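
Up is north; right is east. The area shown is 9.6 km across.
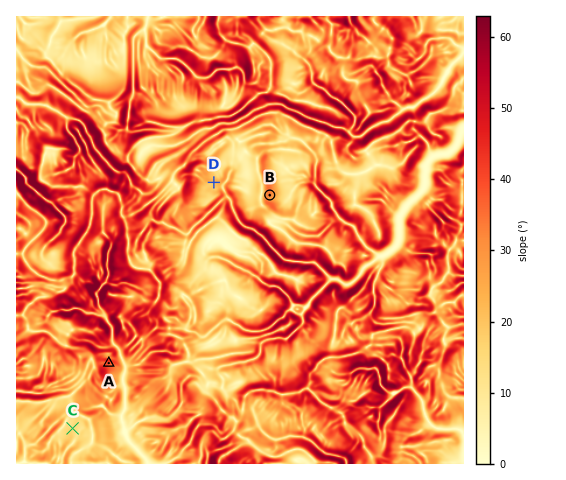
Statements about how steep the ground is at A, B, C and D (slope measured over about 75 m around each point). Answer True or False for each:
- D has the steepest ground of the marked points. False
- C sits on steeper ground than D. False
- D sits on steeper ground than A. False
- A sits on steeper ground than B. True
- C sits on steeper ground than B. False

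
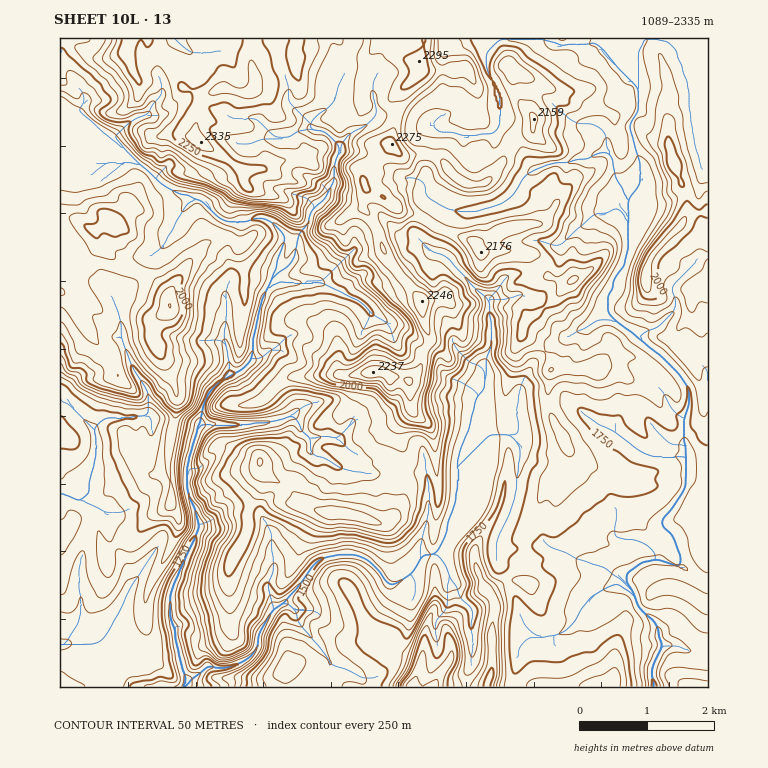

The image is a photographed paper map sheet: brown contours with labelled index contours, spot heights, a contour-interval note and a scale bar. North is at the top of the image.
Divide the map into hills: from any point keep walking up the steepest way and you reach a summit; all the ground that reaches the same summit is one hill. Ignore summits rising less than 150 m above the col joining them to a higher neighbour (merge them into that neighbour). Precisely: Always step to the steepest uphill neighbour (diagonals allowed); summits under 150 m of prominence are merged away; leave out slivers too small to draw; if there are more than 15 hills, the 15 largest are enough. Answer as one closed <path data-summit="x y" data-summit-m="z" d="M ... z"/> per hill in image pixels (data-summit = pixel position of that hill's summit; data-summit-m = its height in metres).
<path data-summit="201 142" data-summit-m="2335" d="M637 38l-146 0-6 15 0 10 2 8 9 16 5 18-2 2 2 17-4 7-7 4-16 0-1 1-10 0-5-3-21-3-2 2-2 22-7 15 0 26 12 10-10 8-10 19 0 5 12 14 14 4 26 29 19 16 3 42-7 17 0 20-4 16-10-8-24-11-6-7-1-10-35-30-32-13-12-14-27-13-15-7-36 0-6-4-4 4-3 0-5-4-29 0-6 3-5 10 2 10-2 44 4 10 1 19-20 17-7 13-3 21 63-1 31-9 7 15 10 10-1 3 1 10 16 6 12 9 34 6 10 0 12-3 29 2 4 6 2 13-2 2 0 24-9 28 1 13 4-3 15-2 4-3 10-20 15-15 11-16 31 12-13 27 1 10 24 0 12-4 16 2 16 5 15 9 27 8 12 7 2 2 0 5 10 9 7 17 17 15 3 8 4 16-10 18 1 21 54 0 0-259-7 1-16 11 0-26 3-5 2-10-2-12-12-17-14-14-15-10-14-14-29-17 1-14 11-15 13-34 5-22-5-20 12-32 0-15-12-36 5-10 7-7 0-15 2-2 0-6-5-7-4-20z"/><path data-summit="412 687" data-summit-m="2125" d="M481 500l-6 4-7 12-15 15-11 21-18 4-11 16-18 12-7 0-17-22-18-8-14 0-15 3-11 8-12 18-13 16-2 5 8 5 7 17 19 20 10 17 26 11 4 4 3 9 291 0-1-21 10-18-4-16-3-8-17-15-7-17-10-9 0-5-14-9-27-8-15-9-16-5-16-2-12 4-24 0 1-15 12-22z"/><path data-summit="170 306" data-summit-m="2101" d="M128 158l-7 4-61 1 0 238 9 2 25 26 7-9 8-3 32 0 2-2 19 7 35 7 3-3 3-22 7-13 20-17-1-19-4-10 0-35 2-2-2-17 2-5 4-6 5-2 29 0 8 4 5-4 0-19 6-15 0-9-9-11-12-6-7 0-10 5-22-2-11-8-11-14-5-2-8 2-15-7-16-10-15-15z"/><path data-summit="419 61" data-summit-m="2295" d="M490 38l-136 1 0 7-9 15-2 14-10 28-22 17 0 7 3 3 13 3 13 14 0 5-5 7-2 24-5 12-17 15-1 10-12 17-5 24-15 11 0 8 41 2 42 20 12 14 32 13 20 19 7 3 8 8 1 10 6 7 24 11 10 8 4-16 0-20 7-17-3-42-15-12-30-33-14-4-11-11-1-8 10-19 10-8-12-10 0-26 7-15 2-22 2-2 21 3 5 3 27-1 7-4 4-7-2-15 2-4-4-13-10-21-2-8 0-10z"/><path data-summit="645 279" data-summit-m="2088" d="M708 38l-70 1-4 10 0 11 4 20 5 7 0 6-2 2 0 15-7 7-5 10 12 36 0 15-12 32 5 15-5 27-13 34-12 20 1 10 28 16 14 14 15 10 14 14 12 17 2 12-2 10-3 5 1 27 11-11 11-4z"/><path data-summit="344 514" data-summit-m="1977" d="M294 415l-31 9-17 0-1 1-34-1-10 1-3 3-10 32 0 15-2 2 2 17 7 13 3 16 3 2 6-3 19-14 25 2 11 8 10 18 2 34-7 18 8 20 13-8 28-38 15-6 8-2 20 2 12 6 17 22 7 0 7-3 12-11 5-9 0-15 9-28 2-28-4-15-2-2-14-2-37 3-34-6-12-9-16-6-1-3 1-10-10-10z"/>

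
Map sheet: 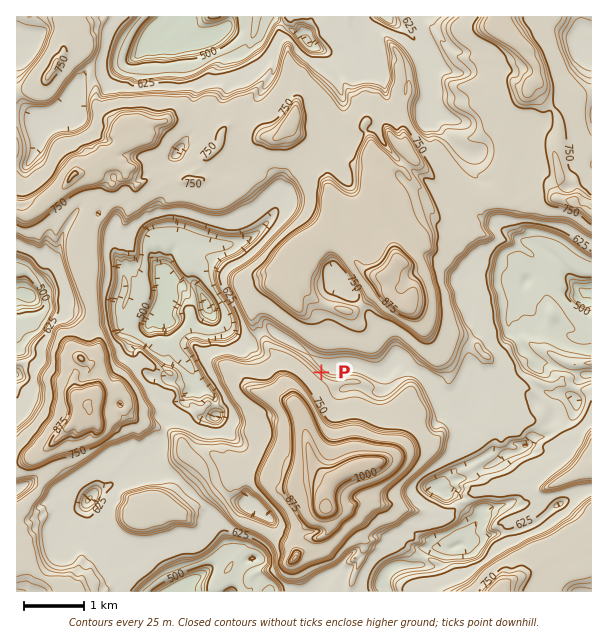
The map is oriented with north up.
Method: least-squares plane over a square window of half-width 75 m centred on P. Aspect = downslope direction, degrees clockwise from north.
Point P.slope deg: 28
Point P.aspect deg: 38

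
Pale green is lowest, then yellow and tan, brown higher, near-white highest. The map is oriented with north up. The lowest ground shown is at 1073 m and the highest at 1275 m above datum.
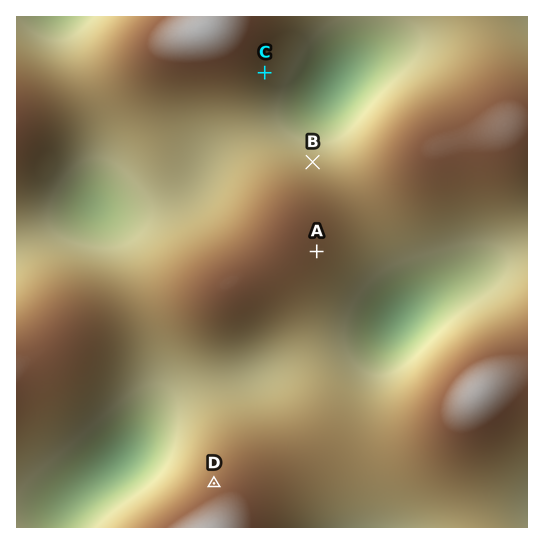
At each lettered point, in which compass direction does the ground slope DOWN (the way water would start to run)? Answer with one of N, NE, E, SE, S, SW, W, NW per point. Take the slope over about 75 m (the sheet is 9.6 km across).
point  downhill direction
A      SE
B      N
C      SE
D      NW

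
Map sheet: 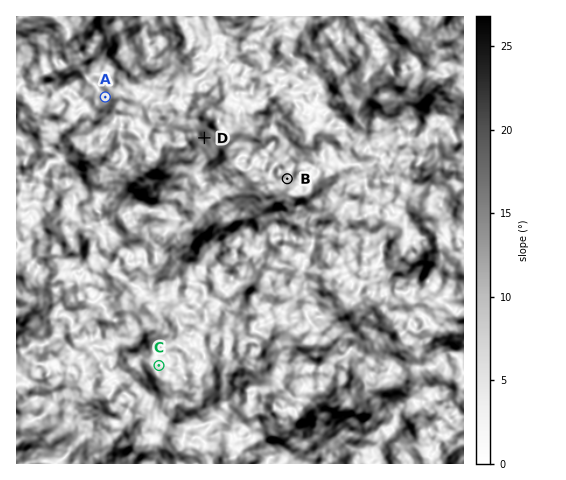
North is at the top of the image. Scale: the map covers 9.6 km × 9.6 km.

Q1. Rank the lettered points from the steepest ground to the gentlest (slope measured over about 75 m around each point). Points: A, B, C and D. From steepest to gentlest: D A B C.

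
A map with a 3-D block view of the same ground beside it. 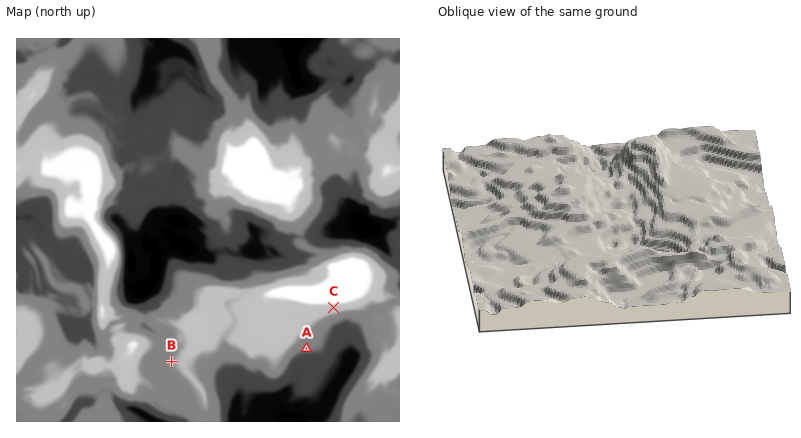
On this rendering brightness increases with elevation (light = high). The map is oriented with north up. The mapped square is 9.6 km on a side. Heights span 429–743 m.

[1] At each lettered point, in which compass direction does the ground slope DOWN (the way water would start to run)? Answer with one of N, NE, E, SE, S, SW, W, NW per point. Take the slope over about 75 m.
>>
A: S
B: W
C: S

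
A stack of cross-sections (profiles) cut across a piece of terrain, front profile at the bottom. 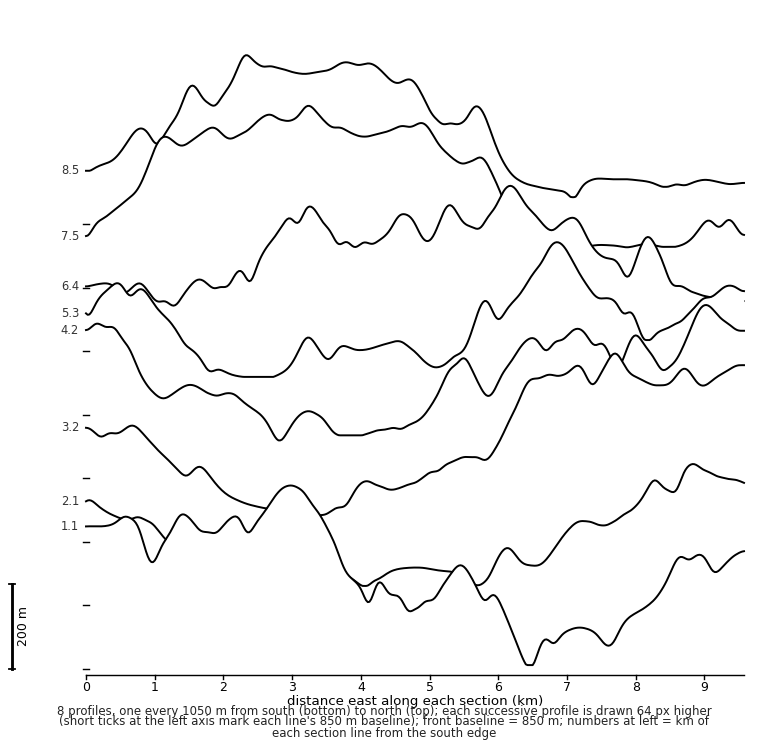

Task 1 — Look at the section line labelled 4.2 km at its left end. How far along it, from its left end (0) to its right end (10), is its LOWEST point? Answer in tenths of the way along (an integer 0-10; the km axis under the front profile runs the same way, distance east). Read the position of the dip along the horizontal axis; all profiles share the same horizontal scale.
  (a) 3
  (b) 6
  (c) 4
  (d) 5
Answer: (a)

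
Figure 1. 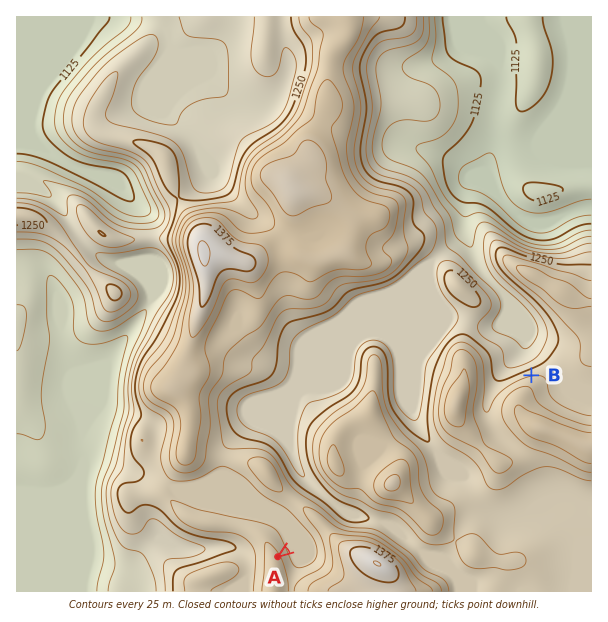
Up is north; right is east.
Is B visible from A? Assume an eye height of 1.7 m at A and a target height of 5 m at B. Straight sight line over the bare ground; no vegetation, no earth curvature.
no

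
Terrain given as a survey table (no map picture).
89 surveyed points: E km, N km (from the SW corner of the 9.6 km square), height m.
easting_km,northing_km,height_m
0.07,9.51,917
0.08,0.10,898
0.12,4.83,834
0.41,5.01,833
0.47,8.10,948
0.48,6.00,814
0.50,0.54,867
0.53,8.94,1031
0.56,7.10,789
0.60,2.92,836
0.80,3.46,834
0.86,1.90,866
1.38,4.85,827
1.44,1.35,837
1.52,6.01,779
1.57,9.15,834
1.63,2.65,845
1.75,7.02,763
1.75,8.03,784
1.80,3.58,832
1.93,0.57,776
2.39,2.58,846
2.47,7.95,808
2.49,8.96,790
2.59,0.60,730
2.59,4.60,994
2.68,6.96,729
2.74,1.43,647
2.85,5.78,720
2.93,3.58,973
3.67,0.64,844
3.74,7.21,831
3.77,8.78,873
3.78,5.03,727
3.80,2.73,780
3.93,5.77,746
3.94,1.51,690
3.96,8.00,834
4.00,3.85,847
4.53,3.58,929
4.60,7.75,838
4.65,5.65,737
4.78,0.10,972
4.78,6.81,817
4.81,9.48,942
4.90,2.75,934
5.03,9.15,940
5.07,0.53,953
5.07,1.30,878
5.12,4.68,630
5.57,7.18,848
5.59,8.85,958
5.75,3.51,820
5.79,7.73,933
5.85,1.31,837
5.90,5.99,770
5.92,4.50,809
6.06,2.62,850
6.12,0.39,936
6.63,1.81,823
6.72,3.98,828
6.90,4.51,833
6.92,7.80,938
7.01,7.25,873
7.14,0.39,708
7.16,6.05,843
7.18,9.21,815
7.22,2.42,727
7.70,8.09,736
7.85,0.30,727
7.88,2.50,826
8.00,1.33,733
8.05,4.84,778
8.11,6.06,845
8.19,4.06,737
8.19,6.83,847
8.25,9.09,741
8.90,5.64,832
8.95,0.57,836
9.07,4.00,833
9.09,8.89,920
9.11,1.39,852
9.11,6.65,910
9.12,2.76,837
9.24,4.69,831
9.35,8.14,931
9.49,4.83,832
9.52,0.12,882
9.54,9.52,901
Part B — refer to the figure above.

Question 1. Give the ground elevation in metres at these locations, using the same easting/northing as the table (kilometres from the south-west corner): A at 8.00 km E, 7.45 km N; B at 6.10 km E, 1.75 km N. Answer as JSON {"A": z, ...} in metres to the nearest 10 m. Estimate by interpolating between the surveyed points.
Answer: {"A": 830, "B": 810}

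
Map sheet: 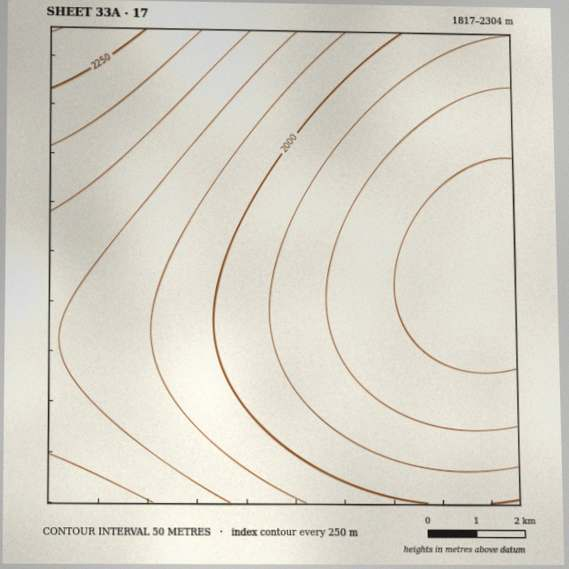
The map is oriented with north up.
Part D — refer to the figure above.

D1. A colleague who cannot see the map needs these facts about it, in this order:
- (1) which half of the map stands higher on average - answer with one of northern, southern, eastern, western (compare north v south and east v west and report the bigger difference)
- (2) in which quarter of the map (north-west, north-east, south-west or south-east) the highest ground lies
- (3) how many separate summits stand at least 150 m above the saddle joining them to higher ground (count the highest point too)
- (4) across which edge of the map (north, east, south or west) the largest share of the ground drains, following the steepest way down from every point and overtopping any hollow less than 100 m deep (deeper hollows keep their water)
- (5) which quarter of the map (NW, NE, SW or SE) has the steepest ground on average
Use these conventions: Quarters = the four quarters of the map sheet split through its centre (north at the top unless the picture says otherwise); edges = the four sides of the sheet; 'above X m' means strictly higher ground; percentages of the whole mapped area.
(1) On average the western half of the map is the higher ground.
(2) The highest ground is in the north-west quarter.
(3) Counting only tops that stand 150 m proud, the map has 1 summit.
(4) The largest share of the runoff leaves by the eastern edge.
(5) Slopes are steepest in the north-west quarter.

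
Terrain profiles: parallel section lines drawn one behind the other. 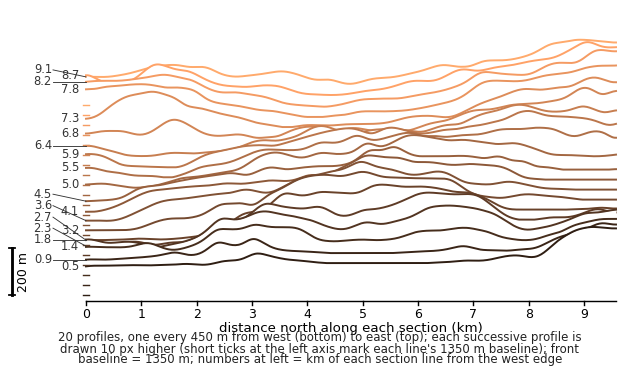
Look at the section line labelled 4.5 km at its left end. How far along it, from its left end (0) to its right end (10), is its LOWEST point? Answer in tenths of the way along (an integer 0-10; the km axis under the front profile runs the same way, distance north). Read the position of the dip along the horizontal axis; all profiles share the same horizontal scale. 0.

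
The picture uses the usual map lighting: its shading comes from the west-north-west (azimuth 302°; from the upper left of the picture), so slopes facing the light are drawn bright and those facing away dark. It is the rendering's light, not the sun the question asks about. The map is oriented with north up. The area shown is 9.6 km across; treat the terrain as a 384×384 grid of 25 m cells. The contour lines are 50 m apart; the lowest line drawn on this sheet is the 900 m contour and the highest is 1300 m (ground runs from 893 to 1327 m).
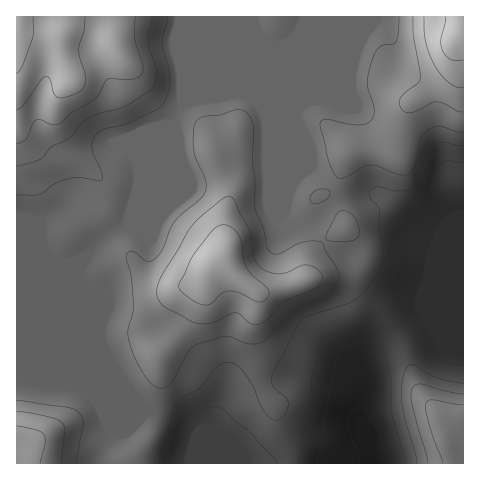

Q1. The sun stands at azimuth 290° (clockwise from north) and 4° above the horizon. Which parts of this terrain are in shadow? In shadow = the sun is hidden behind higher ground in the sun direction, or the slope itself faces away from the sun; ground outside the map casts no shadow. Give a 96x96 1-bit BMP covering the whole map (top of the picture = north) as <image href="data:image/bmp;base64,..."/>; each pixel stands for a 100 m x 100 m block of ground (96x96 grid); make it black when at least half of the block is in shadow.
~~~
<image width="96" height="96" href="data:image/bmp;base64,Qk2+BAAAAAAAAD4AAAAoAAAAYAAAAGAAAAABAAEAAAAAAIAEAAATCwAAEwsAAAIAAAAAAAAA////AAAAAAAD//wP//AAD//4AAAD//wP//AAD//4AAAD//gP//AAD//8AAAD//gH/+AAD//8AAAB//gH/+AAD//8AAAB//AD/+AAH//8AAAB/+AD/+AAH//8AAAA/+AB//AAP//8AAAAP8AB//AAP//8AAAAD4AB//AAP//4AAAAAgAA//gAP//4AAAAAAAA//gAP//wAAAAAAAA//wAH//wAAAAAAAA//wAD//wAAAAAAAA//wAD//wAAAAAAAA//4AB//4AAAAAAAA//4AA//4AAAAAAAA//4AA//8AAAAAAAA//wAA//+AAAAAAAA//wB8f//AAAAAAAA//gB/f//AAAAAAAA//AB////AAAAAAAA/+AB////gQAAAAAAf4AD////w4AAAAAAPwAD////wwAAAAAAHgAH////4AAAAAAAADgP////8/AAAAAAAHwf//////wAAAAAAH4P//////4AAAAAAH4P//////wAAAAAAH8P//////wAAAAAAH8P//////gAAAAAAD8H//////AAAAAAAD8H//////AAAAAAAD8H//////gAAAAAAD4H//////wAAAAAABgH//////4AAAAAAAAAB/////4AAAAAAAAAAf////4AAAAAAAAOAP////4AAAAAAAB/gH8f//4AAAAAAAD/wD4f//4AAAAAAAH/4BgP//4AAAAAAAP/4AAP//4AAAAAAAP/4AAP//wAAAAAAAP/4AAP//wAAAAAAAP/4AAP//gAAAAAAAH/4AAP//gAAAAAAAH/wAA///gAAAAAAAH/wAB///gAAAAAAAH/gAB///wAAAAAAAH/AAB///wAAAAAAAH/AAB///8AAAAAAAH+AAAz//8AAAAAAAH+AAAA//8AAAAAAAH+AAAAf/8AAAAAAAH+AABwP/8AAAAAAAD8AAH4H/8AAAAAAAD8AAH8H/8AAAAAAAB8AAH8H/8AAAAAAAB4AAH8H/8AAAAAAAA4AAD8H/8AAAAAAAA4AAD4H/8AAAAAAAA4AADwH/8AAAAAAAA4AABAD/8B/4AAAAA4AAAAD/8f//wAAAA4AAAAD/8////AAAA4AAAAD/9////wAAA4AAAAD/5////+AAA4AAAAB/h/f///gAA4AAAAB/B+f///8AA4AAAAB/B+f///8AA4AAAAB+B+f///+AAAAAAAA8B+f///+AAAAAAAA4D+f///+AAAAAAAAAD+f////gAAAAAAAAD+P////+AAAAAAAAD+H/////AAAAAAAAB+D/////AAAAAAAAB+B/////AAAAAAAAB/B/5///AAAAAAAAB/A/h//+AAAAAAAAB/A/B//+AAAAAAAAB/B+B//+AAAAAAAAA+B+B//8AAAAAAAAA+D8D//8AAAAAAAAA+H8D//4AAAAAAAAA8H4H//4AAAAAAAAA8H4H//4AAAAAAAAA4H4H//4AAAAAAAAA4H4H//wAAAAAAAAA4H4H//AAAAAAAAAA8D4H/+AAAAAAAAAB8B4D/4AAAAAAAAAB4BwD/wAAAAAAAAAA="/>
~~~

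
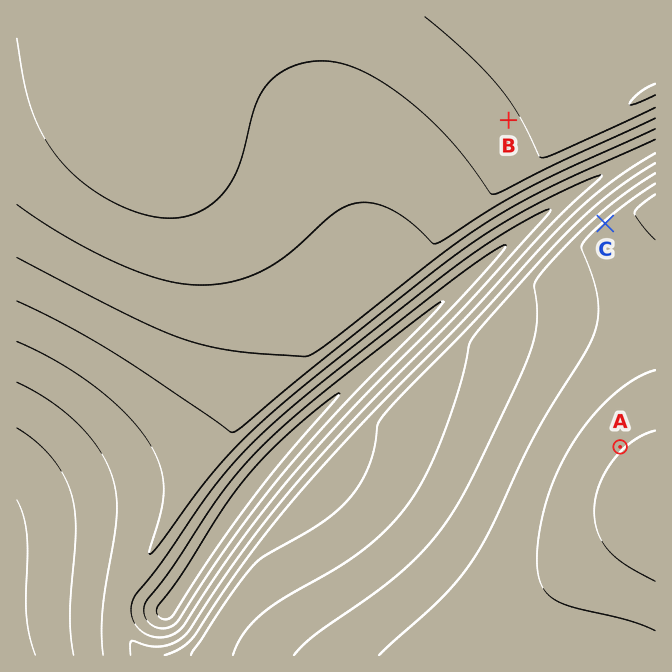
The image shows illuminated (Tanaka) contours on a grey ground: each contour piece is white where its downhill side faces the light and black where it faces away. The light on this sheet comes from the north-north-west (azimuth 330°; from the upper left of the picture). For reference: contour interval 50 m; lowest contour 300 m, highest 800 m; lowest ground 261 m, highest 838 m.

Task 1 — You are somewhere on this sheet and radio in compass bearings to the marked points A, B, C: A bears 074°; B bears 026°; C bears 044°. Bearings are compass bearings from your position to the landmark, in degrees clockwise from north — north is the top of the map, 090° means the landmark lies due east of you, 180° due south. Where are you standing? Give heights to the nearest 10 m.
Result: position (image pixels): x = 304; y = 537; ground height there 550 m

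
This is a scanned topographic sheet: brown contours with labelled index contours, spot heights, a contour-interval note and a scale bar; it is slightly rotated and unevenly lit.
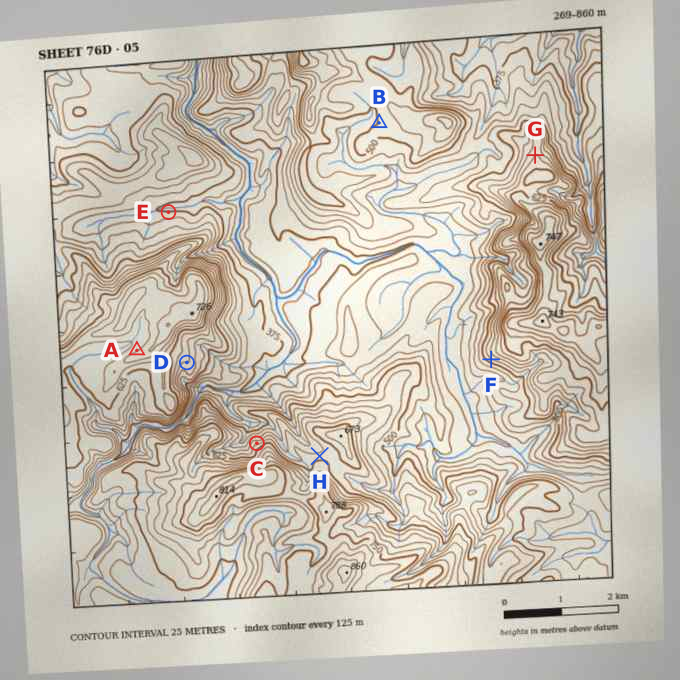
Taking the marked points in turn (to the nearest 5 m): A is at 670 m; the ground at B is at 505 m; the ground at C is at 595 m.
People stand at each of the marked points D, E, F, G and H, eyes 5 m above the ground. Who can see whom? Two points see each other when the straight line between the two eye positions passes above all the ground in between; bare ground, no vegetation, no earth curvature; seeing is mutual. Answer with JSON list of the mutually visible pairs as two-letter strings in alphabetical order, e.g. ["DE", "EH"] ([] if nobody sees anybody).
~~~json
["DF", "DG", "DH"]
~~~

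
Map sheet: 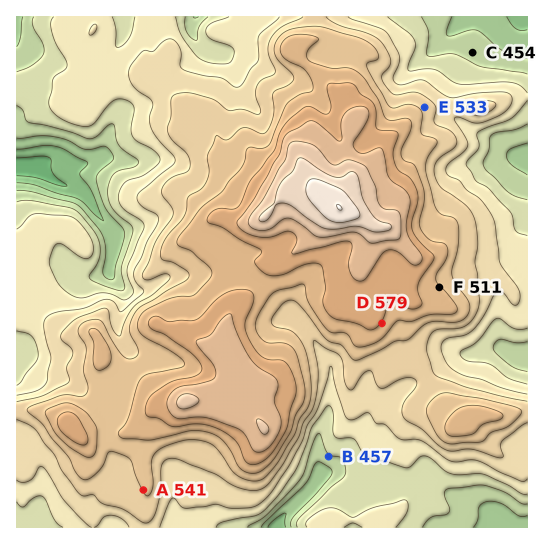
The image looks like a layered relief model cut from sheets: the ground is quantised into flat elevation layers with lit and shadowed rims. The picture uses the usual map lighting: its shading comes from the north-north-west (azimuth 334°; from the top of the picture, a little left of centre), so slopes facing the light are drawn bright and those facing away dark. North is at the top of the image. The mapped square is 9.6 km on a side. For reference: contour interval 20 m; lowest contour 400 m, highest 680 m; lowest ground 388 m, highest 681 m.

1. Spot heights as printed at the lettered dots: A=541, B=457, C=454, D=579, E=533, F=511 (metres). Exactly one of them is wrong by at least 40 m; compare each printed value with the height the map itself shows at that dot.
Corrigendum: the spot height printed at F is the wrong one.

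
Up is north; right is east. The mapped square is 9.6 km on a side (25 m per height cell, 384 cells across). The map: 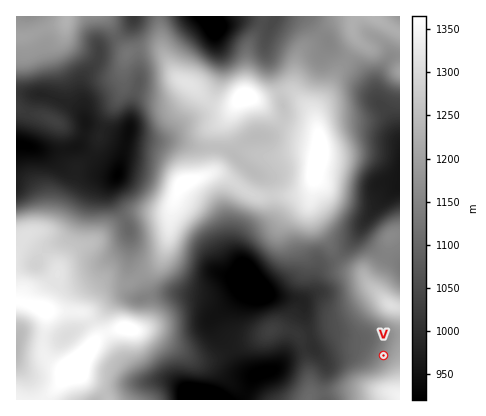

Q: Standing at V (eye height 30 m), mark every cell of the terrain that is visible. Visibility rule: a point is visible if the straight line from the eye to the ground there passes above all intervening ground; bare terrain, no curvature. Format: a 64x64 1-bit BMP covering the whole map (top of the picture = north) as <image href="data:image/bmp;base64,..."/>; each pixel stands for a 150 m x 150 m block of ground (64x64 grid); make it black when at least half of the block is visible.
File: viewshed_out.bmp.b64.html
<image width="64" height="64" href="data:image/bmp;base64,Qk0+AgAAAAAAAD4AAAAoAAAAQAAAAEAAAAABAAEAAAAAAAACAAATCwAAEwsAAAIAAAAAAAAA////AAAAAAAD+f/4AADAAAH///gAAOAAAB//8DgA8B4AH//x/ADw/wA//+f+APH/AD////8A8f8AH////8D7/wAf////8f//AA/f///5//8AB5//+P///wAAH//gf///AAAf/8B/n/8AAB//gD+f/wAAP/+AHx//AAAj/4APH/8CH8H/4AYD/gf/4//4AgDwB/////wHAOA//////g/AADH//////+AAAf/P////+AAB/cH////wAAH/gP//P/AAAP8A//4/8AAA/gB//3/wAAR8AH////AAfwwAf/8/8AA/AAB//j/wAA8AAH/8H/AAAgAAP/wf8AAAAAA//H/4AAAAAD////gAAAAAP//8eAAAAAAf//h4AAAAAB/+AHwAAAAAH/gAeAAAAAAH8AB4AAAAAAHwADgAAAAAACAAOAAAAAAAAAA4AAAAAAAAABgAAAAAAAAACAAAAAAAAAAAAAAAAAAAAAAAAAAAAAAAAAAAAAAAAAAAAAAAAAAAAAAAAAAAAAAAAAAAAAAAAAAAAAAAAAAAAAAAAAAAAAAAAAAAAAAAAAAAAAAAAAAAAAAAAAAAAAAAAAAAAAAAAAAAAAAAAAAAAAAAAAAAAAAAAAAAAAAAAAAAAAAAAAAAAAAAAAAAAAAAAAAAAAAAAAAAAAAAAAAAAAAAAAAAAAAAAAAAAAAAAAAAAA=="/>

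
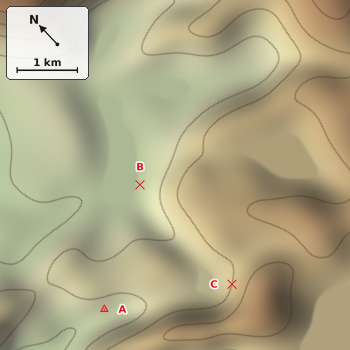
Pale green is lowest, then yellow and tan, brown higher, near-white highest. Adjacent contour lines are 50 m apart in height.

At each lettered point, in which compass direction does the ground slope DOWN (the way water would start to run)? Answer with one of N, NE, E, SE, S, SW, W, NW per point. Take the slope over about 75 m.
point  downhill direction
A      SW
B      NW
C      NW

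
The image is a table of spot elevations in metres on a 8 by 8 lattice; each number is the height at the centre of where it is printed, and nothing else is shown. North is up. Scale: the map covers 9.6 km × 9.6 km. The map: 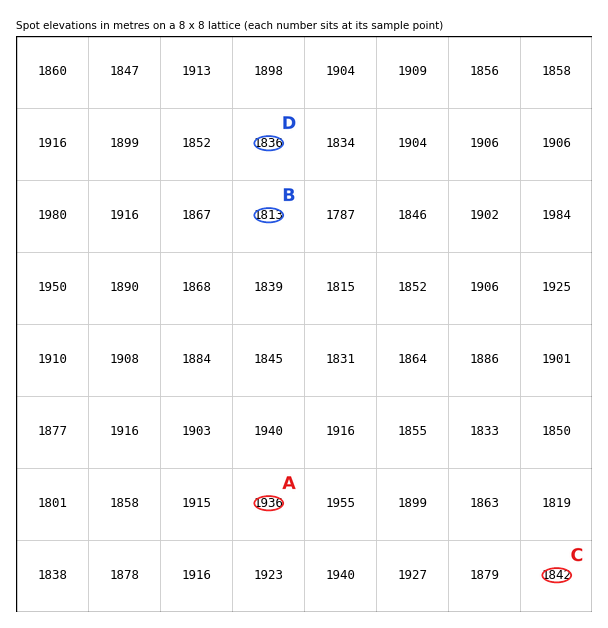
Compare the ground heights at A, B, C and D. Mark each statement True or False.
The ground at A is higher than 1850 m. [True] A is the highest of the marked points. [True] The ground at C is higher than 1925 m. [False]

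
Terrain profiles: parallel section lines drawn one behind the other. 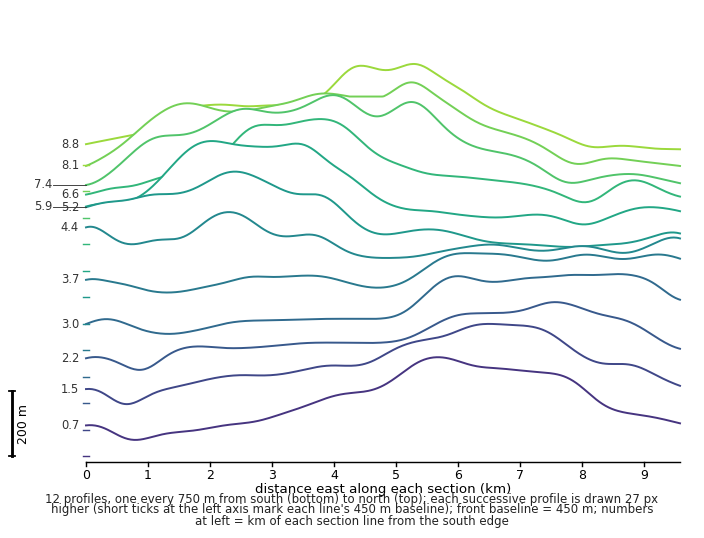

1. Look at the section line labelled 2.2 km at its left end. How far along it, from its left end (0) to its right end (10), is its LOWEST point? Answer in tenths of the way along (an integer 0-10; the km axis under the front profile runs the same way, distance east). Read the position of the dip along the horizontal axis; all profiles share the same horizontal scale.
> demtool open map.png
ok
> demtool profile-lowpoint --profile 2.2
1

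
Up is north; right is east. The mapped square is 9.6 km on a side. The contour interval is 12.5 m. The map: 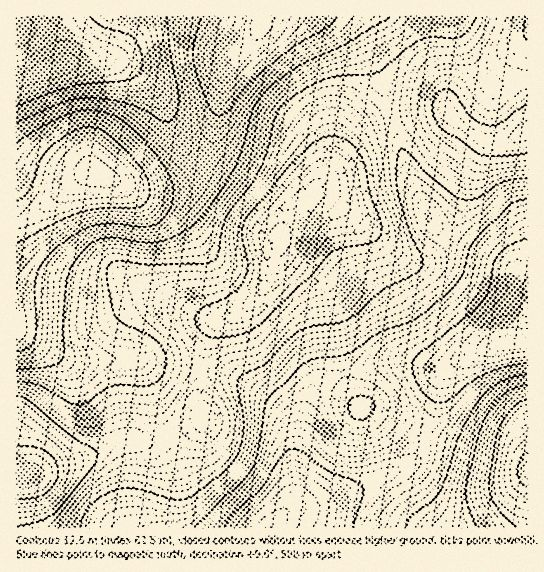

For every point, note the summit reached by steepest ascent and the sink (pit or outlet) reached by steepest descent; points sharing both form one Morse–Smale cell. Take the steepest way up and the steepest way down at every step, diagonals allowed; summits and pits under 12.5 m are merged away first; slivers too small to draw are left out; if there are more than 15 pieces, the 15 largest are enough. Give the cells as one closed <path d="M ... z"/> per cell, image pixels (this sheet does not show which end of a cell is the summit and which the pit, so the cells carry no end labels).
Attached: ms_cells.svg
<path d="M205 164l-20 17-30 7-26-1-38-15-16 9-33 28-25 14-1 107 19 14 27 13 13 4 62-2 16 4 46 5 6-26 7-15 6-6 23-9 16-14 18-28 5-20 0-24-7-11-35-32z"/><path d="M337 16l-74 0-6 18-29 28-3 7-8 50-8 30-6 14 23 12 28 21 23 25 4 14 11-20 32-36 24-36 19-16 25-9-7-28-21-48-14-18z"/><path d="M319 193l-9 2-18 20-12 20 0 11 5 7 26 18 12 11 5 9 4 15 5 44 6 23 46-12 18 0 27 8 8 0 37-18 33-9 2-73-64-32-3 0-4 8-17 14-19 0-13-7-51-44z"/><path d="M54 16l-38 1 0 205 3 1 11-6 51-40 10-5 43 16 29-1 27-8 13-16-10-6-12-12-22-50-10-12-15-14-12-6-20-2-40 4-1-22z"/><path d="M17 331l0 145 13 0 21-9 43-12 31-14 29-1 14-6-21-60-8-13-5-2-25 0-16 2-23-1-35-16z"/><path d="M262 16l-207 1 6 26 1 22 12-2 41-2 19 8 25 26 22 50 12 12 10 6 14-44 10-54 30-31 6-12z"/><path d="M427 432l-11 26-11 10-26 9-53 27-36 4-19 19 257 0 0-62-3-4-19-8-40-6z"/><path d="M205 368l-4 0-2 5 0 28 5 16-5 4-30 14 15 44 15 26 20 18 11 5 40 0 18-21 5-13 0-63-2-9-6-10-24-20-31-17z"/><path d="M281 247l-6 23-18 28-16 14-23 9-6 6-7 15-5 25 18 4 25 10 26 16 16 16 8 18 1 44 1-18 13-56 5-11 9-9 20-6 1-5-6-20-6-51-6-13-14-15-26-18z"/><path d="M169 435l-23 6-21 0-31 14-43 12-21 9-13 0-1 51 213 1-19-12-18-21-11-22z"/><path d="M343 375l-9 1-12 5-9 9-5 11-13 56-2 38-6 14 7-2 21 0 11-3 53-27 20-6 17-13 7-13 3-13-51-23-13-1-10-11z"/><path d="M391 119l-21 6-11 7-11 11-16 26-20 24 7 0 19 11 56 48 13 7 15 1 9-4 17-19-13-9-7-11-19-40-6-27z"/><path d="M527 341l-32 4-32 12-14 10-8 10-5 30-9 24 39 16 45 8 16 9z"/><path d="M527 129l-17 11-24 1-2 2-15 32-12 40-9 20 9 6 52 24 6 7 13-2z"/><path d="M438 16l-101 1 13 7 14 18 21 48 8 27 36-6 18-1-2-28-8-25z"/>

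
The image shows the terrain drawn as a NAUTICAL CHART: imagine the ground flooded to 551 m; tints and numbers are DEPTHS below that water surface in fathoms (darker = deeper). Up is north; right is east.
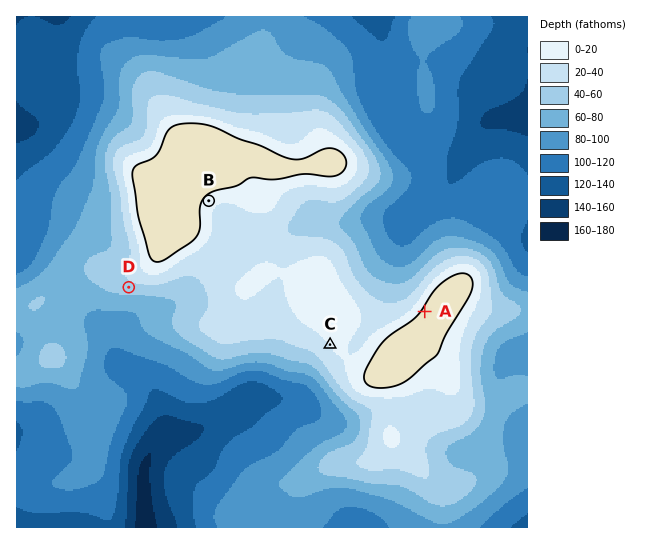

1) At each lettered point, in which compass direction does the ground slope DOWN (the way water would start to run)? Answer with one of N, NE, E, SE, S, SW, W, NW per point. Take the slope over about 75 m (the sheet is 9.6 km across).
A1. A NW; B SE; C SW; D S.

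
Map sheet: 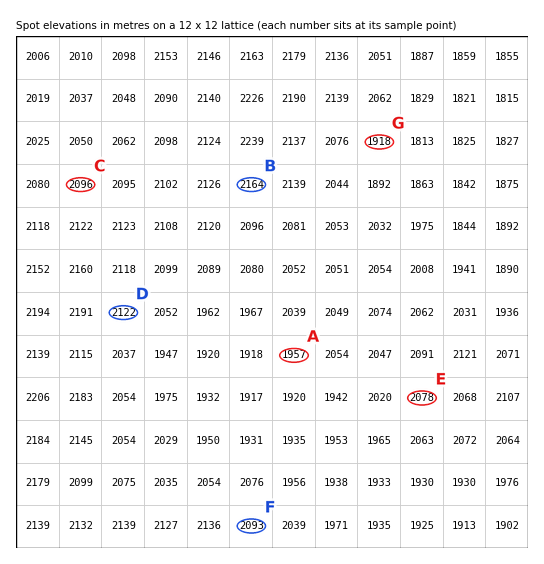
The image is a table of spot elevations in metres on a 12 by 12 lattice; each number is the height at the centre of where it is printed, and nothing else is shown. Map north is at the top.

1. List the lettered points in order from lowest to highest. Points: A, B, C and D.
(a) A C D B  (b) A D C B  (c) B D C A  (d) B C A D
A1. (a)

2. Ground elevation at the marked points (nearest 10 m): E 2080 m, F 2090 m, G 1920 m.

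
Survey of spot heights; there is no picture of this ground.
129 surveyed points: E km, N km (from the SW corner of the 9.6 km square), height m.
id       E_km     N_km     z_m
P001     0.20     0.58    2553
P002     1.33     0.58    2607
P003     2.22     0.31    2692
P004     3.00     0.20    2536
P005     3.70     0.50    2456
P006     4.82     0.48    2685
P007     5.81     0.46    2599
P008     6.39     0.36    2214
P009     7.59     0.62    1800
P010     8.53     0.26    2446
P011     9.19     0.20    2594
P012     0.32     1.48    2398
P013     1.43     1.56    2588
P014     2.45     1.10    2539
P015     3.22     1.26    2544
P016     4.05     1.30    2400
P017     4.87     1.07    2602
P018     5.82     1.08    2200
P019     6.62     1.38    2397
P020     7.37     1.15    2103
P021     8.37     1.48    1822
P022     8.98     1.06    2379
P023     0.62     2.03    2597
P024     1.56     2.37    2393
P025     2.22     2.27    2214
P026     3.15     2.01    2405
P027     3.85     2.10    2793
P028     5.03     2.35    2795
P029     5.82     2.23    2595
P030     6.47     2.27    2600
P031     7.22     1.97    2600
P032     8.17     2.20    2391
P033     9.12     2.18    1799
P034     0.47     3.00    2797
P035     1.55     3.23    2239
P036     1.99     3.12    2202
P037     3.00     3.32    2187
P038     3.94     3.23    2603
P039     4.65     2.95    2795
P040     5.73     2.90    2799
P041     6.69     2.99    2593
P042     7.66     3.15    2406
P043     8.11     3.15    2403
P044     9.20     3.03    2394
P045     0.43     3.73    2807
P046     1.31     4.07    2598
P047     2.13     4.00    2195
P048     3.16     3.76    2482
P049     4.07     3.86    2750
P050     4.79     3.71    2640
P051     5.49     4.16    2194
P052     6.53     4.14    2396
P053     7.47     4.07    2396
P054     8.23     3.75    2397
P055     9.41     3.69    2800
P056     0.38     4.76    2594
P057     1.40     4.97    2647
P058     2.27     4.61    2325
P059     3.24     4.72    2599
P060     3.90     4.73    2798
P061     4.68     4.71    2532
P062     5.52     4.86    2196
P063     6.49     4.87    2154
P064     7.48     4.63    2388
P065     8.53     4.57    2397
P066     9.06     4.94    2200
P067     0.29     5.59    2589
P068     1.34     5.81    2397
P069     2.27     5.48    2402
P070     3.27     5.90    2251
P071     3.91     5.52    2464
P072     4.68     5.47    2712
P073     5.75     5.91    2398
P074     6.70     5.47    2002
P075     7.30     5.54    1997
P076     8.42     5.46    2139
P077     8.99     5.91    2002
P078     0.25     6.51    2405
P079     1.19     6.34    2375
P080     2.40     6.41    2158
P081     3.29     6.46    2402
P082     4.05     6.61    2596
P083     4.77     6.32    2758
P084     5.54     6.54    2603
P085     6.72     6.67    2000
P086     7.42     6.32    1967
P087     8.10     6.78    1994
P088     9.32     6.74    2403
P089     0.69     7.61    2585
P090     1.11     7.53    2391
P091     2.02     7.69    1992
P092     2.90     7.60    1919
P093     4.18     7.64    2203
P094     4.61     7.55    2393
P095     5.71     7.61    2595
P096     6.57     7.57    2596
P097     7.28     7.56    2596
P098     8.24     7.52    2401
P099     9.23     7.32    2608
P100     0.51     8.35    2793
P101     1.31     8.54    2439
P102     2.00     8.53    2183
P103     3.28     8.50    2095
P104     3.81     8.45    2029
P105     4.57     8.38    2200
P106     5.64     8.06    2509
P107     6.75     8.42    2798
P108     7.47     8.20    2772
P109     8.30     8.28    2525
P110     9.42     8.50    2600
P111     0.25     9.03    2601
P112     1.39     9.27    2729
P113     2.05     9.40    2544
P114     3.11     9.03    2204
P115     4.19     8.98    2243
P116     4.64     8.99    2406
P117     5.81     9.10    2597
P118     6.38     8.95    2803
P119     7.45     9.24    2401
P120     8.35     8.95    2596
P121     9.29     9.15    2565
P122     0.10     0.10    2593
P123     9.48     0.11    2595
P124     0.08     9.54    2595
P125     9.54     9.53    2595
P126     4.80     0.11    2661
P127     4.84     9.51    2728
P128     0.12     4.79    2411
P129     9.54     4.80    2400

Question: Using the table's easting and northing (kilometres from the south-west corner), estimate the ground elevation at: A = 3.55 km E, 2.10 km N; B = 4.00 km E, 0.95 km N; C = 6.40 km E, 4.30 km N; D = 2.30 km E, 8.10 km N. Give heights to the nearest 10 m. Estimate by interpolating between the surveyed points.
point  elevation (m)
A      2700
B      2410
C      2390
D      1990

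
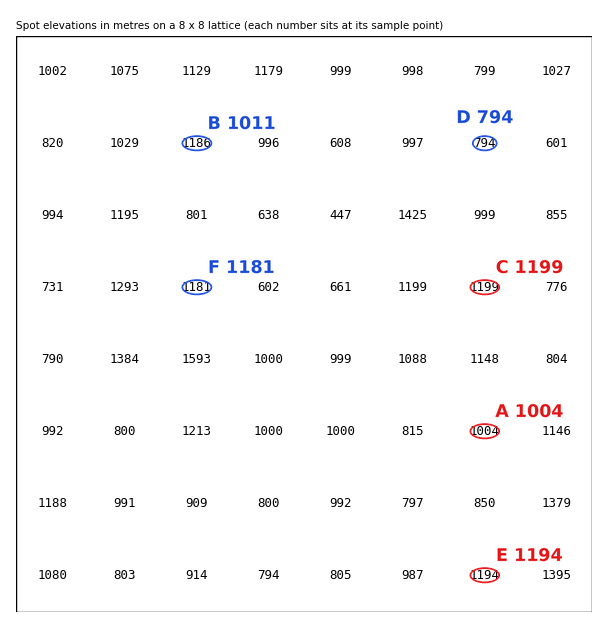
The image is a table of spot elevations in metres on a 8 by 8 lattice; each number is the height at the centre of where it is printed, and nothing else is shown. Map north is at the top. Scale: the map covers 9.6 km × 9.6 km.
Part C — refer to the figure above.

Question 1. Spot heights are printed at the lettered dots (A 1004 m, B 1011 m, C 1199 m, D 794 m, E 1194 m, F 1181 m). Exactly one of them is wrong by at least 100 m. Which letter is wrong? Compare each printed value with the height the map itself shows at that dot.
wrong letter B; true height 1186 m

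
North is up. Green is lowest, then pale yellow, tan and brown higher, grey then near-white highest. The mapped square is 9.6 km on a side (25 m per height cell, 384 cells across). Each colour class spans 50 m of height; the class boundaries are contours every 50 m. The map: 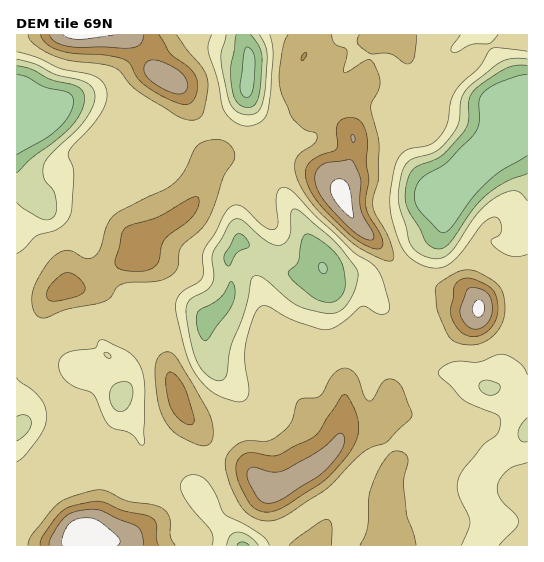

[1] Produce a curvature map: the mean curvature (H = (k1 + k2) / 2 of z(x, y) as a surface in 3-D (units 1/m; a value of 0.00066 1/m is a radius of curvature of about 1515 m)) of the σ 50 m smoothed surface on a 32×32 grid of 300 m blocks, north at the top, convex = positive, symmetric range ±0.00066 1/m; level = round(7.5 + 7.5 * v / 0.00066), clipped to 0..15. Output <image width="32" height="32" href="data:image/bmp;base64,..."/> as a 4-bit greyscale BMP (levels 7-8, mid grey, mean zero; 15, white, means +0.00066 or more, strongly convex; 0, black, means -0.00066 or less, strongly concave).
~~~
<image width="32" height="32" href="data:image/bmp;base64,Qk12AgAAAAAAAHYAAAAoAAAAIAAAACAAAAABAAQAAAAAAAACAAATCwAAEwsAABAAAAAAAAAAAAAAABEREQAiIiIAMzMzAERERABVVVUAZmZmAHd3dwCIiIgAmZmZAKqqqgC7u7sAzMzMAN3d3QDu7u4A////AGnuzMuEWqMpd7lHfJaJZXlin+ubyIpXh0NrVZtmiZhGhUeJVXehV5+zFnWsV3lziYZkRkVnYIW97WJVnFd5FsmId3d3eHd3+or7FHx2ekWqiYd4h3h3WOhpr5NJp3mTV1qYiKZmWnV0Z2r2d2d4qIMGmIl2d81mZldY2Fh3eJuVV5ioJnroeIhod8dtiImpqFmZpwR953ZoeWbVXWeYUleqlFhjf8UWiYhmxlpmZVVHmXJalY6RKKiHdoZ3eHWIaIiJh2h5oVi5iIiHZ3iHZXh3eHaYeqF1upmYqYmGSPo3alNXd3pxU5yZl3x2h1v/Nmv8qXZoZVOLlVI7OJZm/zZnvZdUZ52DrFZjSTqKnOZHdppozbqMRKVIQUVLyWhVZ3iIRYymWTNTmDJX/FMJt3Z5mGasuYiwK+UTj/ZnFPiHhDiGh4vKko2wOP8YhTG+mFNZh2ZmrIaqYI74GiNkPNpYaJeHZmuFiFXe3FszZ0WamoeXiHZptoZ33spaM0VlZ2rcmHiHacplhmVrWIuSVmVCTMh3iHZ5aIZEz1ec6FZ2diOrh3ZniZmIhsxGeMyFd3dBWZYzqJUHqJVmZnipNHdUIDd0fvmzBsl3eZZ3mzBFBLqGOf/apAbceFqVh4vpMql2VVeWV2cDvKh2Zadmu5iZ/svLiGiHB6rGeJuIhXi8"/>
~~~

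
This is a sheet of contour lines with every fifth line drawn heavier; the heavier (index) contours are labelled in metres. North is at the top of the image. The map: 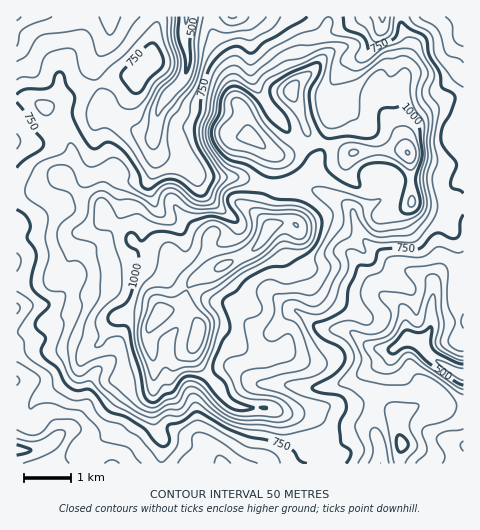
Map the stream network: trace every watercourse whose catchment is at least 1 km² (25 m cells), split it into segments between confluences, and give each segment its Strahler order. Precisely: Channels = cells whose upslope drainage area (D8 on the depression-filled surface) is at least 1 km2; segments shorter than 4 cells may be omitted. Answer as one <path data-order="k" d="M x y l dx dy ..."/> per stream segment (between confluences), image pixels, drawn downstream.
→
<path data-order="1" d="M259 463l-37 0"/><path data-order="1" d="M456 444l7 0 0 2"/><path data-order="1" d="M377 438l4 10 0 15"/><path data-order="2" d="M60 435l-6 6-13 7-3 0-2 1-19 0"/><path data-order="1" d="M64 432l-4 3"/><path data-order="1" d="M166 395l0 4 1 1 0 21 12 12 7 2 9 2 9 5 14 14 3 7 1 0"/><path data-order="1" d="M257 383l3 1 28 0 2 1 5 0 2 1 5 0 2 2 23 0 1-2 5 0 14-4 24-14 8-3 18-18"/><path data-order="1" d="M102 368l-12 13 0 16-2 6-12 13-3 7-13 12"/><path data-order="3" d="M427 353l7 7 15 8 3 2 7 4 4 0"/><path data-order="1" d="M17 348l0 33"/><path data-order="2" d="M397 347l5-5 4-2 6 1"/><path data-order="2" d="M412 341l15 12"/><path data-order="1" d="M257 330l3 2 11 0 21-21 3 0"/><path data-order="2" d="M295 311l5 2 13 12 7 3 19 0 1 1 6 0 8 5 8 8 8 5 4 1 8 0 1 1 10 0 4-2"/><path data-order="1" d="M286 306l9 5"/><path data-order="2" d="M53 302l-3 2-22 0-6 2-3 0-2 1 0 1"/><path data-order="2" d="M433 293l0 6-1 1 0 25-4 8-5 6 2 3 0 5 2 6"/><path data-order="1" d="M434 281l0 11-1 1"/><path data-order="2" d="M75 280l-22 22"/><path data-order="1" d="M77 277l-2 3"/><path data-order="1" d="M84 271l-9 9"/><path data-order="1" d="M356 260l4 6 14 14 2 6 3 5 9 8 2 0 6 3 8 9 1 3 0 16 1 2 0 3 3 4 3 2"/><path data-order="2" d="M354 214l0 3 2 7 7 14 27 27 35 12 8 8 0 8"/><path data-order="1" d="M225 213l-25-26-4-11-14-15"/><path data-order="1" d="M155 206l-4-12 0-16 2-6 0-34 1-1"/><path data-order="1" d="M383 196l-6 6-7 4-3 0-6 2-7 6"/><path data-order="1" d="M307 188l4 0 31 14 5 4 7 8"/><path data-order="1" d="M200 176l-17-15-1 0"/><path data-order="2" d="M182 161l-3-2-13-2-12-12 0-8"/><path data-order="2" d="M154 137l0-4"/><path data-order="2" d="M154 133l1-1 0-6 2-1 0-8 3-11 6-9 16-16 5-11 1-14-2-7 0-4-1-2 0-16 1-1 0-7 1-2"/><path data-order="1" d="M97 119l1-3 12 0 7 6 23 11 14 0"/><path data-order="1" d="M270 109l-12-18-6-13 0-47-13-14"/><path data-order="1" d="M327 97l1-6 13-22 10-10 7 0 3-2 10-9 10-17 1-4 0-10 1 0"/><path data-order="1" d="M463 64l0-30"/><path data-order="1" d="M108 40l1-2 0-21 1 0"/><path data-order="1" d="M383 25l0-8"/><path data-order="2" d="M239 17l-7 0"/><path data-order="1" d="M264 17l-25 0"/>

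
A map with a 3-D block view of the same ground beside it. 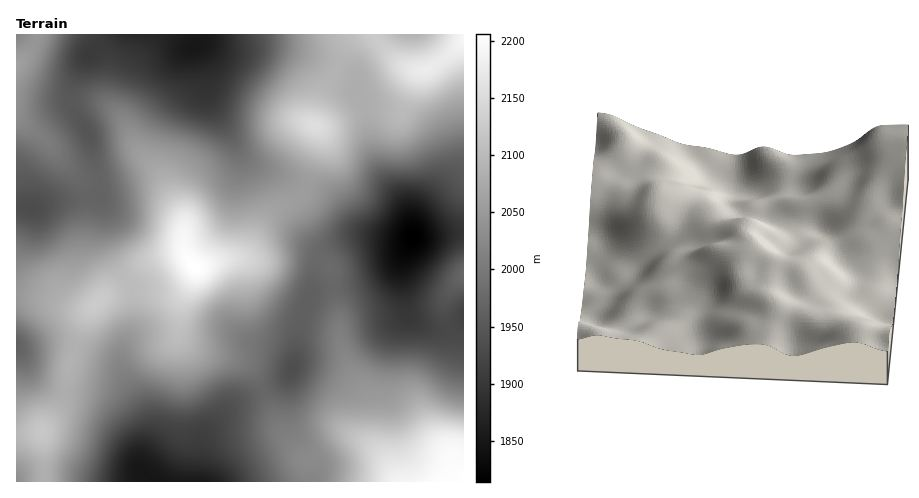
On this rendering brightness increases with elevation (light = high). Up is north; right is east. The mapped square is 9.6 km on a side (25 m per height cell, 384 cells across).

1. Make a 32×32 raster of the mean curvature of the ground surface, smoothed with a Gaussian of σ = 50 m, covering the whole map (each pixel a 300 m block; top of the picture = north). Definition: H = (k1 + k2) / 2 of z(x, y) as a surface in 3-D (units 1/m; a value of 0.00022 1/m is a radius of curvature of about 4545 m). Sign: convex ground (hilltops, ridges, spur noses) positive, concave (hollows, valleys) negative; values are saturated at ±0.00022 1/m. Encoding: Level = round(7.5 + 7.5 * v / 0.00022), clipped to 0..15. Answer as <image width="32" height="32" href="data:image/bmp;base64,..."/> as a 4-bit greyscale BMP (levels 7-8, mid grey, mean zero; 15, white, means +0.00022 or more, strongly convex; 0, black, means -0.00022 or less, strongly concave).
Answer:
<image width="32" height="32" href="data:image/bmp;base64,Qk12AgAAAAAAAHYAAAAoAAAAIAAAACAAAAABAAQAAAAAAAACAAATCwAAEwsAABAAAAAAAAAAAAAAABEREQAiIiIAMzMzAERERABVVVUAZmZmAHd3dwCIiIgAmZmZAKqqqgC7u7sAzMzMAN3d3QDu7u4A////ADvVV0E1V3VVd3qlJWnJaJdJxXlQE2qoh3ecxhN7t2iYnfqqYgScp4iJunRazaeL3M/7mFU1iGVne8hW3+yFnv+u26hoZEVDVmvHa9t2Qny4i5q5iXNZlTNapmmWRUSaUmSKqXhkfMchSGFJp4h420QxrqhlV5q6d5tQF6q7q+lFEK/IQnzLzcu7cAWcuXm3RAGMqEF83cuXaYQ2vZMkZVYFeIlhNpy3Q0d1V85xIzRnm5nOlDRrowN4VFXPhFQ2lsyp3+mJm7QFulNFrZeXa9aZho3oaGjsM5pyFImIZGv7m8daxlQo/6Wd1gWrliJI34nKZ5nIfv/93/sm3qUSNa90i4Z627/Ivc3WBJqFQxBIglq3Q0avx0arcjVTRDIAREE4pyAEv/oieoeaYTZRA3ciNWUiKL/7I3mqzZeccRWqZUZ2M2qqxyNomaqKykAmq3V5pzSKqGZUVmZ2a6MDZnlWrJUoy6iKlUM0Vq6ASpZGWdxxPfuqzJMlZorsU62WVIzrQE/aq7lRSrm/6kbOp4a6hhCPyIdTIn3+//pXv7d4pkM478hTISSc7+uWV4mGZpY0ffuXZVQ1irp2VFVGiVSYVWmVVWeYVWermZZUa/+U22ITdWdVeGVDepiXM7//6N+RAoiZYzRVQUdmh0ftq+1/5SaHiIZDR3RYiZiMpBOc"/>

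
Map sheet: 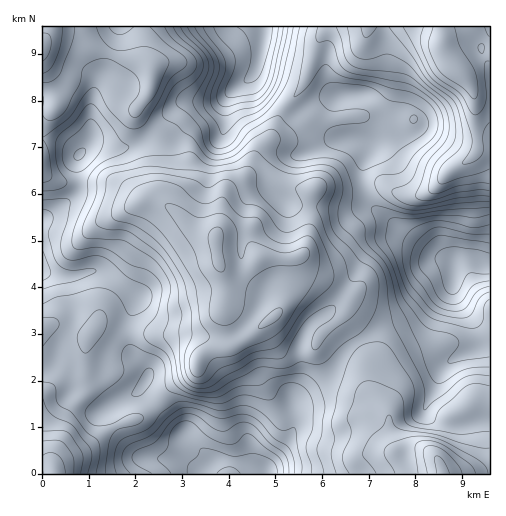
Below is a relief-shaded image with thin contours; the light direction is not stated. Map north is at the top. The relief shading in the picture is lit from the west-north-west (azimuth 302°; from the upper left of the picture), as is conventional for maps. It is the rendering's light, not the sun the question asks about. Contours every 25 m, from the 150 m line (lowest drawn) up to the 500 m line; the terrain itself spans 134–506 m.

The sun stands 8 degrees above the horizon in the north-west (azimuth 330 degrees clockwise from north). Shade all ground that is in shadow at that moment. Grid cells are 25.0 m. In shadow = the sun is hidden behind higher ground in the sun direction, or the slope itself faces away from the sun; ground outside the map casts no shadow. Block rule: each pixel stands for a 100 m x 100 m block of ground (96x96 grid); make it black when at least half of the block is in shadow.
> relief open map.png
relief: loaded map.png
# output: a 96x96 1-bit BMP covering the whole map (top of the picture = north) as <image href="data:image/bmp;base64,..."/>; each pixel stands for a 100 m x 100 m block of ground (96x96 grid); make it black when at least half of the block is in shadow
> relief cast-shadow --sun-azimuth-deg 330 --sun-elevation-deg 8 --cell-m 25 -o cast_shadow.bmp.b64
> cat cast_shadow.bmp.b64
<image width="96" height="96" href="data:image/bmp;base64,Qk2+BAAAAAAAAD4AAAAoAAAAYAAAAGAAAAABAAEAAAAAAIAEAAATCwAAEwsAAAIAAAAAAAAA////AAAAAAAAAAAAAAAAAAAAAAAAAAAAAAAAAAAAAAAAAAAAAAAAAAAAAAAAAAAAAAAAAAAAAAAAAAQAAAAAAAAAAAAAAB+AAAAAAAAAAAAAAD/AAAAAAAAAAAAAAD/4AOAAAAAAAAAAAB/+AfAAAAAAAAAAAA//B/AAAAAAAAAAAAH/D/AAAAAAAAAAAAB///AAAAAAAAAAAAA//+AAAAAAAAAAAAAf/+AAAAAAAAAAAAAP/+AAAAAAAAAAAAAH/+AAAAAAAAAAAAAD/+AAAAAAAAAAAAAD/+AAAAAAAAAAAAAB//AAAAAAAAAAAAAA//AEAAAAAAAAAAAAP/wcAAAAAAAAAAAAAf4cAAAAAAAAAAAAAP8MAAAAAAAAAAAAAP8AAAAAAAAAAAAAAH8AAAAAAAAAAAAAAD8AAAAAAAAAAAAAAB8AAAAAAAAAAAAAAA4AAAAAAAAAAAAAAAAEAAAAAAAAAAAAAAAOAAAAAAAAAAAAAAAOAAAAAAAAAAAAAAAPAAAAAAAAAAAAAAAPAAAAAAAAAAAAAAAHgAAAAAAAAAAAAAADwAAAAAAAAAAAAAABwAAAAAAAAAAAAAAAwAAAAAAAAAAAAAAAAAAAAAAAAAAAAAAAAAAAAAAAAAAAAAAAAAAAAAAAAAAAAAAAAAAAAAAAAAAAAAAAAAAAAAAAAAAAAAAAAAAAAAAAAAAAAAAAAAAAAAAAAAAAAAAAAAAAAAAAAAAAAAAAAAAAAMwAAAAAAAAAAAAAB/8AAAAAAAAAAAAAD/8AAAAAAAAAAAAAH/8AAAAAAAAAAAAAP/8AAAAAAAAAAAAAf/8AAAAAAAAAAAAA//8AAAAAAAAAAAAB//8AAAAAAAAAAAAD//8AAAAAAAAAAAAH//8AAAAAAAAAAAAP//8AAAAAAAAAAAAf//8AAAAAAAAAAAAP//8AAAAAAAAAAAAAf/8AAAAAAAAAAAAAH/8AAAAAAAAAAAAAB/8AAAAAAAAAAAAAA/4AAAAAAAAAAAAAAcgAAAAAAAAAAAAAAAAAAAAAAAAAAAAAAAAAAAAAAAAAAAAAAAAAAAAAAAAAAAAAAAAAAAAAAAAAAAAAAAAAAAAAAAAAAAAAAAAAAAAAAAAAAAAAAAAAAAAAAAAAAAAAAAAOAAAAAAAAAAAAAAAfAAAAAAAAAAAAAAAfAAAAAAAAAAAAAAA/gAAAAAAAAAAAAAAfgAAAAAAAAAAAAAAPgAAAAAAAAAAAAAAHgAGAAAAAAAAAAAABgAHgAAAAAAAAAAAAgAHwAAAAAAAAAAAAAADwHgAAAAAAAAAAAAD4PwAAAAYAAAAAAAB4fwAAAD8AAAAAAAB4fwAAAH+AAAAAAAA4/wAAAH+AAAAAAAAA/gAAAD8AAAAAAAAAOAAAAAAAAAAAAAAAAAAAAAAAAAAAAAAAAAAAAAAAAAAAAAAAAAAAAAAAAAAAAAAAAAAAAAAAAAAAAAAAAAAAAAAAAAAAAAAAAAAAAAAAAAAAAAAAAAAAAAAAAAAAAAAAAAAAAAAAAAAAAAAAAAAAAAAAAAA="/>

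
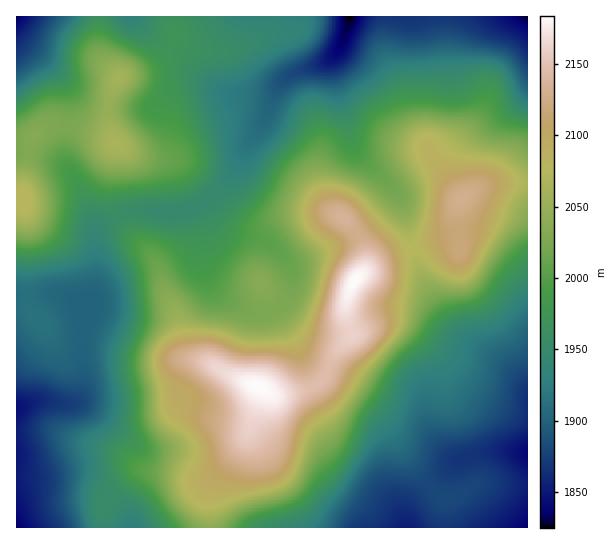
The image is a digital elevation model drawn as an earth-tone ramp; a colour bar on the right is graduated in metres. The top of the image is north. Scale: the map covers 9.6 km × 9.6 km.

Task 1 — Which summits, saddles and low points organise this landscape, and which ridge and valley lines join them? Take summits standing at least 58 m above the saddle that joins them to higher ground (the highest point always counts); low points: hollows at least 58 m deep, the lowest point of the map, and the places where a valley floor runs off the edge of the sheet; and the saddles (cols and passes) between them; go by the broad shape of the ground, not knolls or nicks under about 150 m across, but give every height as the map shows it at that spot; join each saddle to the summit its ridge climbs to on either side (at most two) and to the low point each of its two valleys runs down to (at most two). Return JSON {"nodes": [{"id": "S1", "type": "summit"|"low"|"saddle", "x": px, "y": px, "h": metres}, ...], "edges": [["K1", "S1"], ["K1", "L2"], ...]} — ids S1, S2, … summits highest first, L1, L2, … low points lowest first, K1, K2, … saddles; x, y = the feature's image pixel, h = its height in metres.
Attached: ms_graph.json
{"nodes": [
{"id": "S1", "type": "summit", "x": 355, "y": 281, "h": 2184},
{"id": "S2", "type": "summit", "x": 23, "y": 199, "h": 2081},
{"id": "L1", "type": "low", "x": 350, "y": 17, "h": 1825},
{"id": "L2", "type": "low", "x": 17, "y": 17, "h": 1830},
{"id": "L3", "type": "low", "x": 17, "y": 527, "h": 1833},
{"id": "L4", "type": "low", "x": 527, "y": 527, "h": 1833},
{"id": "K1", "type": "saddle", "x": 209, "y": 527, "h": 2040},
{"id": "K2", "type": "saddle", "x": 66, "y": 126, "h": 2025},
{"id": "K3", "type": "saddle", "x": 121, "y": 214, "h": 1956}],
"edges": [["K1", "S1"], ["K1", "L3"], ["K1", "L4"], ["K2", "S2"], ["K2", "L2"], ["K2", "L3"], ["K3", "S1"], ["K3", "S2"], ["K3", "L1"], ["K3", "L3"]]}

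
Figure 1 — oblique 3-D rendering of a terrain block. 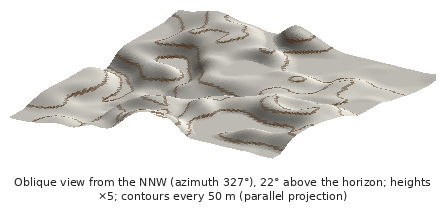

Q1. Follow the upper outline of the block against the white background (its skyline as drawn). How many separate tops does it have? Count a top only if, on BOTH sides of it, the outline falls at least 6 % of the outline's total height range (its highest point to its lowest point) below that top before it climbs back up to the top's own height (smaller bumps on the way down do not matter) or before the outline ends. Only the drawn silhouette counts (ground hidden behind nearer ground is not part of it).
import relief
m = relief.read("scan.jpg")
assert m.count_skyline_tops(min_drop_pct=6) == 2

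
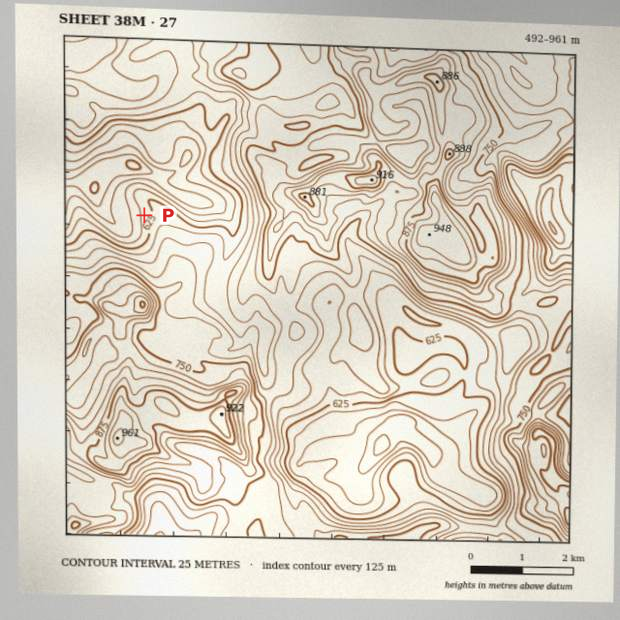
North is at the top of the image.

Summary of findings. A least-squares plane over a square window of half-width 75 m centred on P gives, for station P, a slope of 7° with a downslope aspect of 269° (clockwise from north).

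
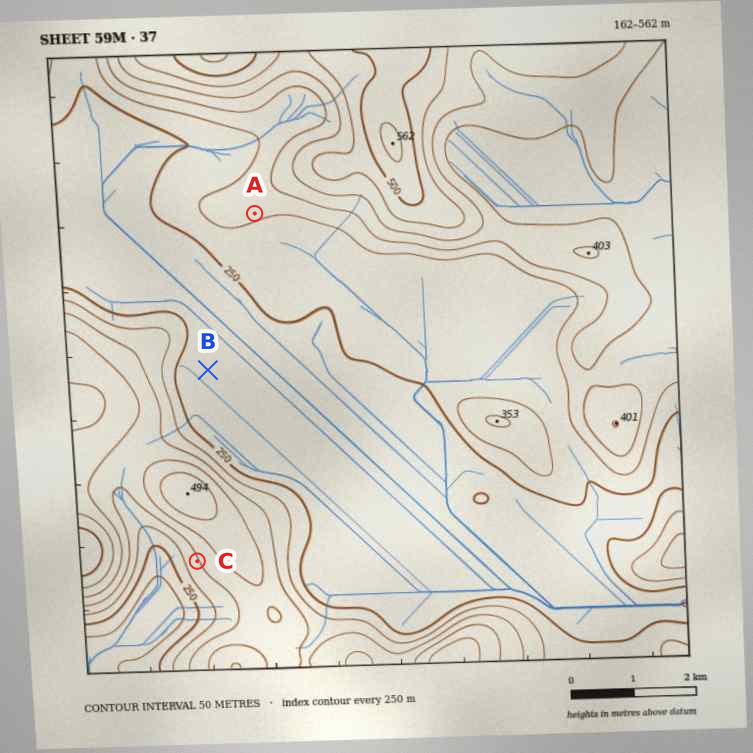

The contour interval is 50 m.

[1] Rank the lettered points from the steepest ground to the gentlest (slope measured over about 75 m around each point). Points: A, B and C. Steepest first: C A B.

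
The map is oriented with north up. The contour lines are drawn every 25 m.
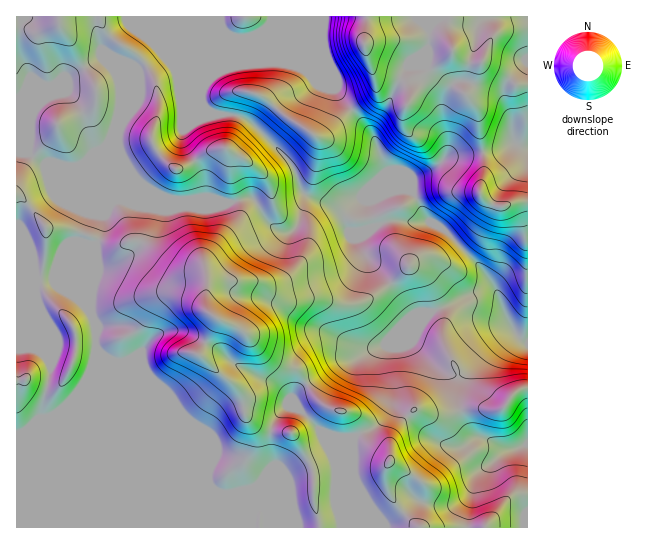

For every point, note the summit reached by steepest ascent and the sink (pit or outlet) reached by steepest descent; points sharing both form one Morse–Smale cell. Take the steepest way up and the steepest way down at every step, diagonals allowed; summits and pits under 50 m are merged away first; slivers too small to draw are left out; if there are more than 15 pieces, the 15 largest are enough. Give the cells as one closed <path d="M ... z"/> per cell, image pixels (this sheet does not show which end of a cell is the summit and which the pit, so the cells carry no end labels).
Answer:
<path d="M206 16l-190 1 0 510 402 1-25-27-6-15-2-17 6-8 0-20 6-14 17-18 21 6 24-4-2-13 2-23-12-2-9-5-26-25 3-9 13-20-5-2-10 3-20-29-30-35-4-13 14-11-4-14 0-12 12-6-10 0-8 2-20 11-25-8-8 0-9 13-4 13-6 6-9 0-15-11-14-22-10 0-10 4-66-3-28-17-20-32-2-14 6-15 0-16 5-15 9-21 21-15 4-2 10 10 7 11 22 23 6-20z"/><path d="M527 16l-320 1-1 66 9-10 11-5 16-4 41-1 22 6 9 11 20 8 5 5 33 41 15 36 22 20-16 1-23 9-1 13 4 14-14 10 0 4 6 14 28 31 19 28 11-2 5 2-13 20-3 9 26 25 9 5 11 2 9-5-8 5-2 23 4 13 6-3 34 1 14-17 13-5 0-44-6-3-9-10-8-15-6-20-15-24-42-43-14-7-16-30 0-13 18-7 20-15 48-5 13-7 17 2z"/><path d="M162 53l-25 17-14 36 0 16-6 15 0 8 4 12 12 18 8 9 13 9 20 8 59 2 10-4 10 0 20 28 9 5 9 0 6-6 8-21 5-5 7-1-11-4-5-5-9-25-42-44-16-6-24-2-6-6-4-12-21-21-7-11z"/><path d="M283 63l-41 1-16 4-11 5-7 6-7 12 0 11 3 5 9 8 21 0 16 6 38 38 8 14 5 17 13 9 29 9 28-13 12 0 15-6 9 0-20-19-15-36-33-41-5-5-20-8-9-11z"/><path d="M419 409l-5 0-19 22-4 10 0 20-6 8 2 17 6 15 26 27 66 0 26-32 17-2-1-50-13 5-11-1-13-8-15-4-10-11-6-14-24 4z"/><path d="M518 144l-7 0-13 7-52 6-16 14-18 7 0 13 16 30 14 7 42 43 15 24 6 20 8 15 9 10 5 3 1-196z"/><path d="M527 388l-12 4-14 17-39 0-2 2 5 14 10 11 15 4 13 8 11 1 13-5z"/><path d="M527 495l-16 1-26 31 42 1z"/>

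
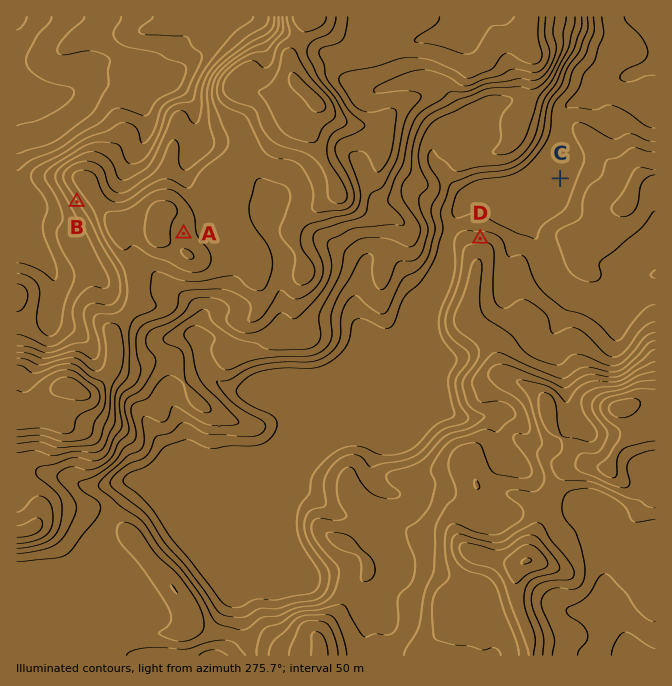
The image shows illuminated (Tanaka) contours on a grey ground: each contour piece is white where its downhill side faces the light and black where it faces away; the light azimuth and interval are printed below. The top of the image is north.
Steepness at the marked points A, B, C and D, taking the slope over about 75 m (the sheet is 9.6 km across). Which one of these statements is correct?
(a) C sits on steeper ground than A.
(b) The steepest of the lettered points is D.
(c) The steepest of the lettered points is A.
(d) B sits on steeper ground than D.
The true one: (d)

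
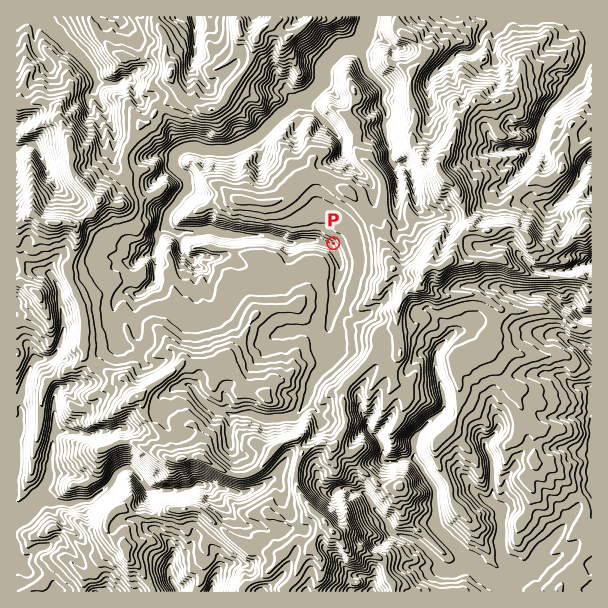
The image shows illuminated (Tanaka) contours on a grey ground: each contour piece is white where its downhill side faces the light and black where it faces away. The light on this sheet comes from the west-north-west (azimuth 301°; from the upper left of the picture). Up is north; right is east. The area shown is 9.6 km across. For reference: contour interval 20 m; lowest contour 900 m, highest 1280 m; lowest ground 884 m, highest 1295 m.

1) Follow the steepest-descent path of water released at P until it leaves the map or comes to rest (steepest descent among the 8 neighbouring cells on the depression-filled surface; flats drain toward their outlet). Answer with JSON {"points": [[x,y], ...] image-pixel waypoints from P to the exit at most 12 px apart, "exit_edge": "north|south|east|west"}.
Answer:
{"points": [[333, 243], [321, 242], [309, 240], [297, 242], [285, 242], [273, 237], [261, 236], [249, 236], [237, 236], [225, 234], [213, 231], [201, 231], [189, 231], [177, 233], [165, 224], [168, 212], [179, 200], [188, 188], [185, 176], [174, 165], [176, 153], [188, 147], [200, 149], [212, 150], [224, 150], [236, 147], [248, 143], [260, 135], [272, 123], [284, 113], [296, 102], [308, 98], [320, 86], [323, 74], [327, 62], [339, 50], [351, 47], [363, 41], [366, 29], [369, 17]], "exit_edge": "north"}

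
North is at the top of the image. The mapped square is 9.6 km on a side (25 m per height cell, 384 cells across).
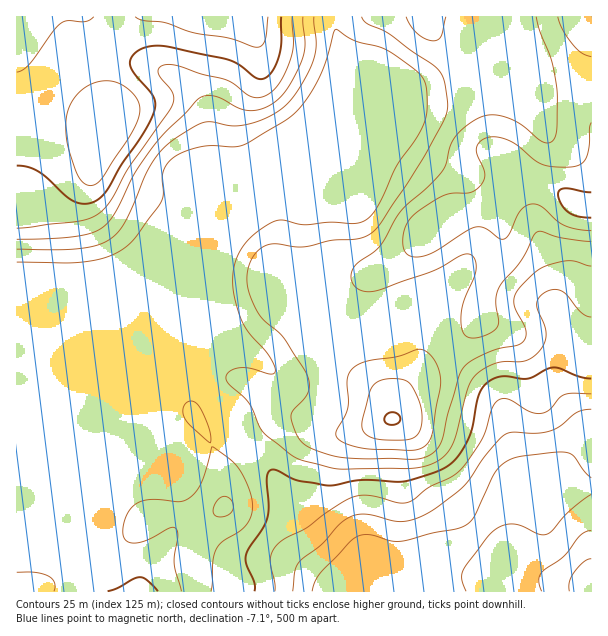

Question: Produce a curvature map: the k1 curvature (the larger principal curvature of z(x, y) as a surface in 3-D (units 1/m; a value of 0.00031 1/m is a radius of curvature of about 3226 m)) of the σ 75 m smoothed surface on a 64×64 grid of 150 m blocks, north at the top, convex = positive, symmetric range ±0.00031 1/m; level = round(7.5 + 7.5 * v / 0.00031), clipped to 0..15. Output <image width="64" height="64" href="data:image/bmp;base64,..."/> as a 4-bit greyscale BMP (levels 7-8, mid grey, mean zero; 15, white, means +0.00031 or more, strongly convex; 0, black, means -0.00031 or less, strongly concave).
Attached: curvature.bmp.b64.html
<image width="64" height="64" href="data:image/bmp;base64,Qk12CAAAAAAAAHYAAAAoAAAAQAAAAEAAAAABAAQAAAAAAAAIAAATCwAAEwsAABAAAAAAAAAAAAAAABEREQAiIiIAMzMzAERERABVVVUAZmZmAHd3dwCIiIgAmZmZAKqqqgC7u7sAzMzMAN3d3QDu7u4A////AN3dy6qZmZmYd8/qqrzMy5h1VniZh3iJmZmZmYmZq8zNzMy6mYiId3iI39mZqrqZmYZWeImYiJmZmZmpmZq7zM2ZmrqYiJmHZ5rf2XeKqYiJmHeIeJmImZmZmaqZq7u6voiIqpiIqpdnmt/ZZ4mYd3iZiId3mYiIh4iImqq7qYi/iHeKmIm8uYiJvup3iZd3eJmYh2aJmHd3d3iKu6mGZ7+Id3mYib3smYid64iZh3eImph2VYmYh3d3eIm7l2Vnvoh3eIiJnP/KmIvtuaqYmaqql2ZVeamHd4iIiaqXVnm9h3d4iIiK3/25id7czLqqqquXZmZ5upiImZiJmYdnibyHd3eHeIm9/9yqvu7dy6mZq7h3eIm7qqqqmHiIh3eJq4d3d3d4ibzN3Lqt7uy6mImryod4iby6mZmId4iIeIiaiIh4d3iJq6qqqZve3KmIiJrLh2d5vKhnmYh3d3eId4l4eHd3eIiZmId3e+7bmHeIibuWVnm7p2iamId3d4d3eYd4iHd3iIiIdlV77cqXd4l3q6dniKuoibuod3d3d3d5h4d4d3eIiIh3ZYzcupd3mYebqHeHirqry5dmd3d3d4l4h4h3d3d3d3d2nNuql3iqmJqqmHZ6ze3Lh2Znd3d3iYh4iHh4iIh3d3atyYmYeKvMzd3LmJz//sqYd2Z4h3iZd4iId4eIh3iHeM2niaqZvf/////c3//9y7qpd4iJmZeIiIh4iIiHiIiL3Jd4qqvN7////////8uqu7qZmaqpdoiIiIh4iIiIia3ah3iaq8u6qs3////8mIiamZqru6hkiIiIiIiIiIiazbh3d4m8uph2eKzv/tyoeIiIiavLqGSIiIiId4iIiJrMqHdnm8y6h2VWi93N3LmIdmd4m8updoiIiId4iIiImsyph3m8upqpdmes3LvMy6hlVWesuqqYiIiIh3eIiIiJq6mZq8uWaKl3irzLq7u8uWVEV7uYmqmIiIh4h4iIiIiZqrvMuGVXmpmrzLu8u7zbhkRYy3aKqoiIiHiHiIiIiIiau7qYdmirqru7qrzcq9yoZWnKd5q8iIiId4eIiIiIiImZmYh3ecy6qqmHisyrzcqHesuZq8yIiIiIiIiIiIiIiHiIh3ec3KiIiHd5u5rN26ms3Lu7u4iIiId3iIiIiIiHZ4iHaL3Kh3d3dmi6iK3tu979y6qqiIiIiHiIiIiIiHdniZiKzLiId3d3aLp3nN3N//3KmIqIiIiIiIiIiIh3d3iJqqu7mIiHd3d4qneKzc7+y6mHioiIiHiIiIiIiIiIiJmru6mHeIiId4iqmIm93cqIh3ebiIiIh3eIiIiIiHiIiby6qYd4iIiHeJqpma7rl2ZWZ5uId3h3d3iIiIiIiIiazLqYh4iZmYiIiJmIrvuGZURXm4h3eIiIiIiIiIiIiZvcqZiHiJu6mHiIh3id/ZZlVWebiHd4iIiIiIiIh4iJrNypiIeJq8y6h3iHd3z/uHd2eJuId4iIiIiIiIiId4mr7KmZmZmrzd3KiIh2ae/aiIiJmnd3iIiJmIiIiIh3iavtu7u7qru83e3KmHZXzuuZmYiJd4iIiZmZmYiIiIiJq97Lu8y7y7vN7+2odlau66qZdnl4iJmZqqqZiHeIiIiavcqZq7zLu83e/9p3Z53rmZmHiczMuqqruqmHd3iIeImsynd5q6mazd3v/rmInOuHiqma//7cqry6mHd3iId3iIq6h3iZhmec3u///bqs63Z6zLz+7cy7zLqYh4iIh3d3ebqHeJh0RXnN7///3KvbdnrO/7u6q83uyYiZmYiId3d5qpd3iHVFaLu87+3Mu8uHi+//iIiazv/JiJq6mIh3d4mqh3eIdmZ4qpm9y6q7zKq+//53eIm+/9mImaqYh3d3iJiId3h3d3iamKy5iJq8vO//y3d3ia3/+HeId3d3d4iIiIh3d3d3eJmImql3iarO/+qHd3iaq//6ZnZVVnd3iIiHiHd4d4iImZiZmHeJrO7smYeImamK//2HdURWd3eJmId3d4h4iImZmZmZiJvf/JeJmaqqmInf/8l1VWZmeJqYd3d3iIiIiIiaqqqrzv/IZXiamZmYic///Idmd3d4qph3eIiIiIiIh3mrvN3u3JZVaKuIiImaze//uYiIh4mqmHeIiIiIiId3Z5mrzMy6l2Zoq4iIiZvMzv/rmIiIirupiIiIiHiId3ZniamruqmXZniriIiZq8us7/7KqYiavMqZmYiIeIh3d2aKqZqqmYd3ebuZiJqry6vO//3KmIm+7bupiIh3iHd3ZpqpmZmIh3eJuql3iavMvN3v/9uHeK3/26mYiIeHd3dnm7qZiIiHh3mpuHeJq8zMy7zNy4ZWi//sqZiIh3d3dmabupiIiIiHeam5d4iaq7y5h4mql2eK7/ypmIh3d3d2RpvKl3iJmIeKqMqHeIiavLl2Z4iZmZrf/KmZh3d3d3ZXnMqIiJmIh4qp24d3iIirqHZWaJmZic/8qqmHZ3d3d3m8yoiImIh3iqnbl3d3eKupdmZ5mYd53/u7updmd2Z4nN3KiIiIh3eKucynZneJmqmIiZmId4rv67u7qYiHZ4rO7bmHiHeId5u5vLh1aJqZqqq7upmZrO/rqqqqq6mavN7bmHd4d4iIq6msypmaupmru8y7u8zM3tqYd4m8zMzMzLqHd3d3iJm7qJvKqqqoeKvMy7zd3Lve2ohUV6zd3Lu7uXd3d3d4mbuo"/>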